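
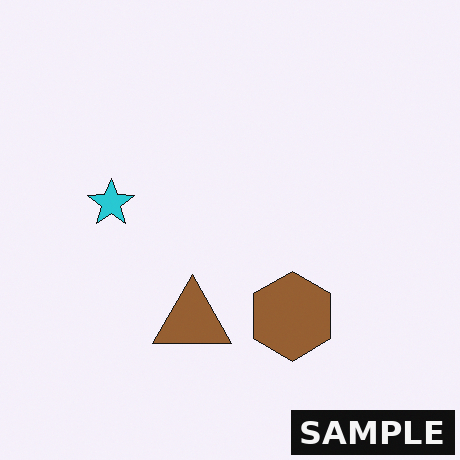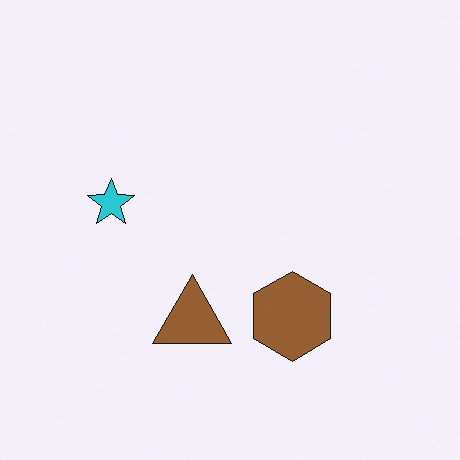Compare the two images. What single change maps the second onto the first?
The image was watermarked with the text "SAMPLE" in the lower-right corner.

A dark label reading "SAMPLE" appears in the lower-right corner.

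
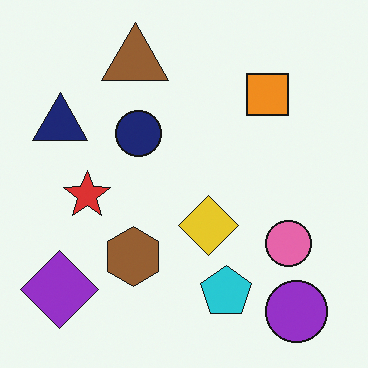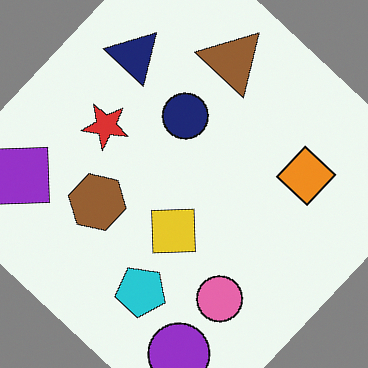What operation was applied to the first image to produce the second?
It was rotated clockwise by a large amount — several tens of degrees.

Every shape is tilted by the same angle and the image corners show triangular fill wedges — a whole-image rotation by a non-right angle.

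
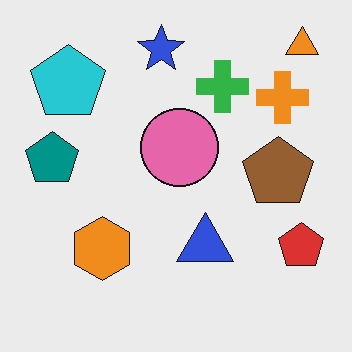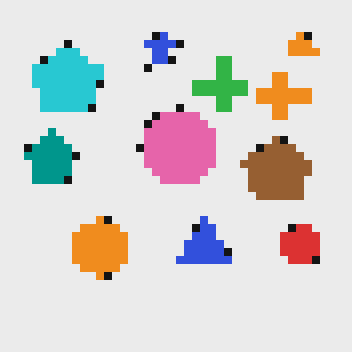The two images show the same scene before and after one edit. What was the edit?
Moderately pixelated.

Shapes are reduced to large square blocks; fine edges and outlines are lost — a downscale-then-upscale (mosaic) effect.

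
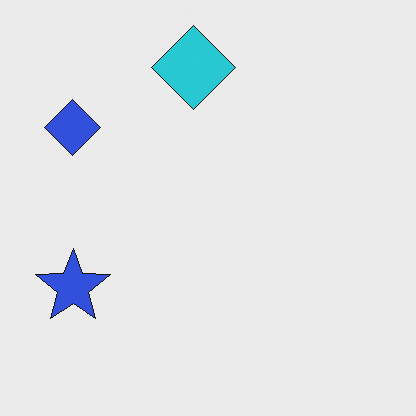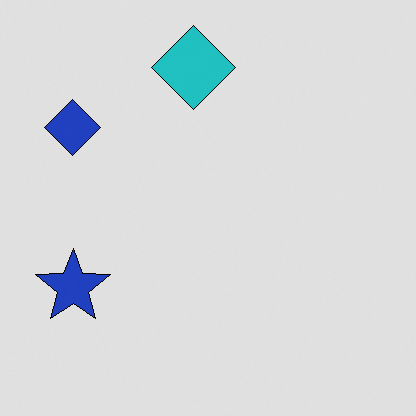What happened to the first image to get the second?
Moderately posterized.

Each flat color has snapped to a coarser quantized level — most visibly, the near-white background has dropped to a flat grey.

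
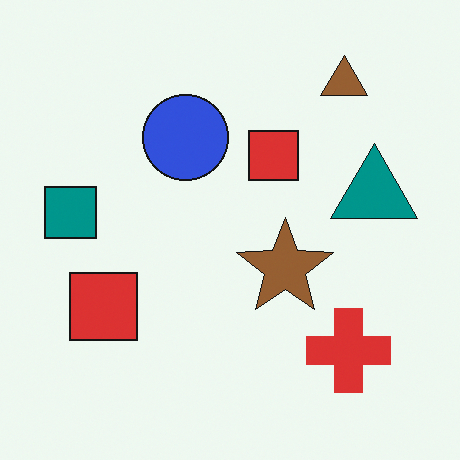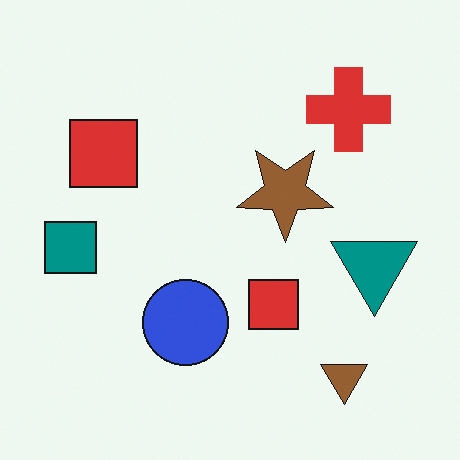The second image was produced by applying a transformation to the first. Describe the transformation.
This is the original image flipped vertically (top ↔ bottom).

The brown triangle is in the top-right of the first image and the bottom-right of the second — shapes on opposite sides of the horizontal midline have swapped in a mirror flip.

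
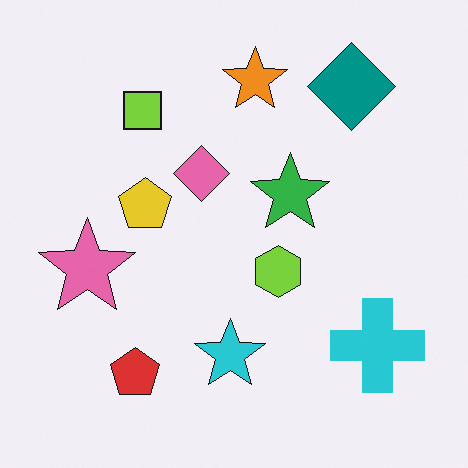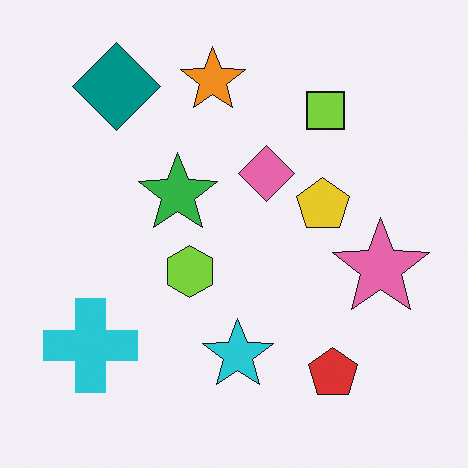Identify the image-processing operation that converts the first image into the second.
Flipped horizontally (left ↔ right).

The pink star is in the left of the first image and the right of the second — shapes on opposite sides of the vertical midline have swapped in a mirror flip.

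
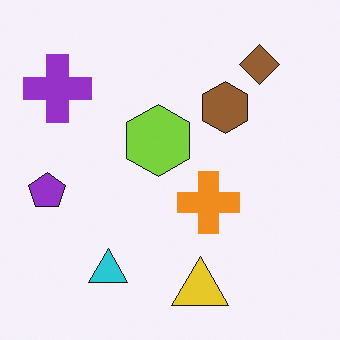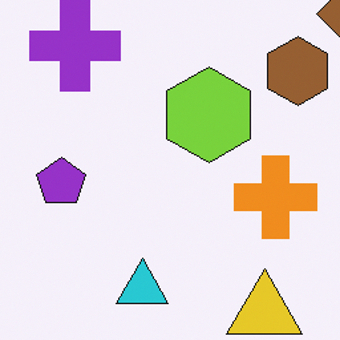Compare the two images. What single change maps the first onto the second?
It was cropped slightly and scaled back up.

The visible shapes are larger and the field of view is narrower; shapes near the original edges may be partly or wholly outside the frame — a crop-and-rescale.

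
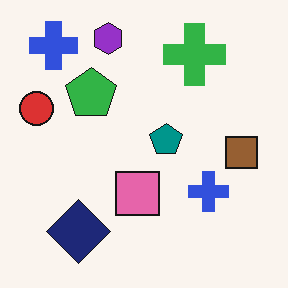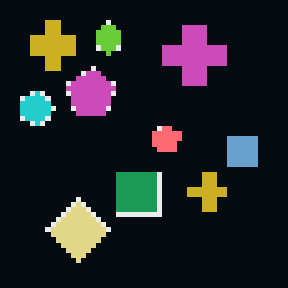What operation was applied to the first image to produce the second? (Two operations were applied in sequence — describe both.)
Lightly pixelated (a mild mosaic effect), then color-inverted (negative).

Shapes are reduced to large square blocks; fine edges and outlines are lost — a downscale-then-upscale (mosaic) effect. The light background has become dark and every shape's color is its complement — a photographic negative.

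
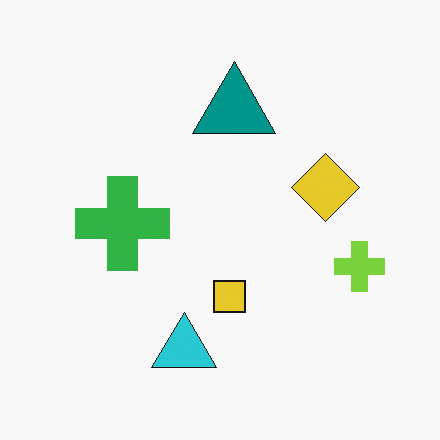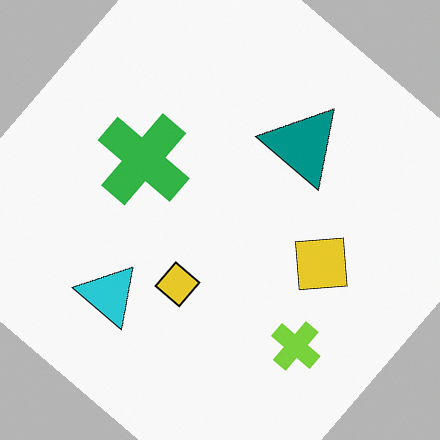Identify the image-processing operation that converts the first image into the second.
The second image is the first rotated clockwise by a large amount — several tens of degrees.

Every shape is tilted by the same angle and the image corners show triangular fill wedges — a whole-image rotation by a non-right angle.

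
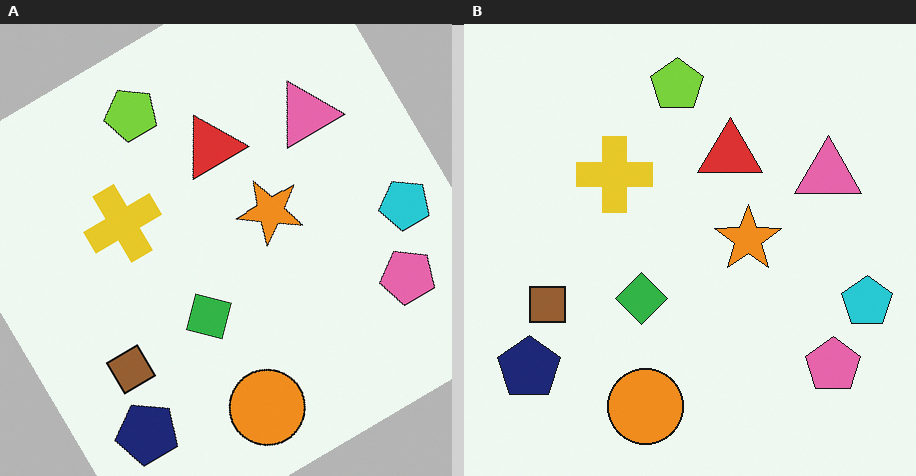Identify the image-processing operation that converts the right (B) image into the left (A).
Rotated counter-clockwise by a large amount — several tens of degrees.

Every shape is tilted by the same angle and the image corners show triangular fill wedges — a whole-image rotation by a non-right angle.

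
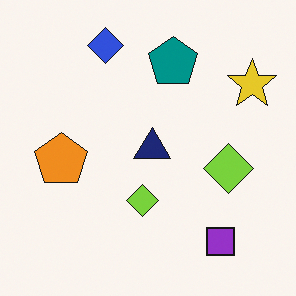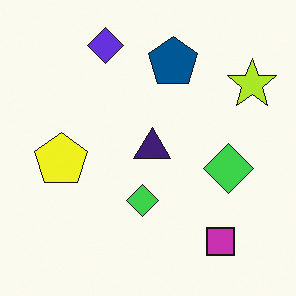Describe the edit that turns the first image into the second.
The second image is the first hue-shifted by a small amount.

Every shape's color has rotated by the same amount around the hue wheel — a uniform hue shift.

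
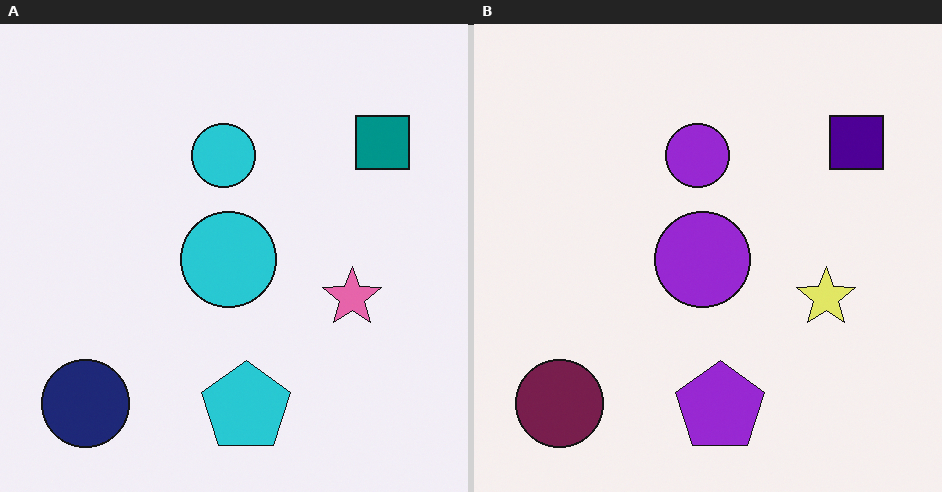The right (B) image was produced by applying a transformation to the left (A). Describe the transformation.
It was hue-shifted noticeably.

Every shape's color has rotated by the same amount around the hue wheel — a uniform hue shift.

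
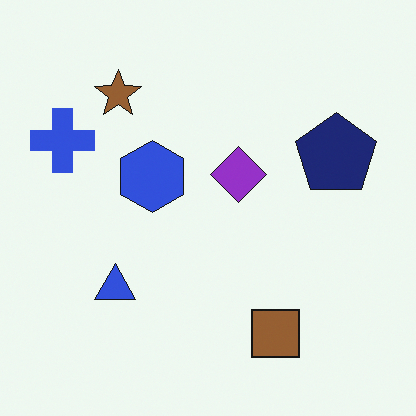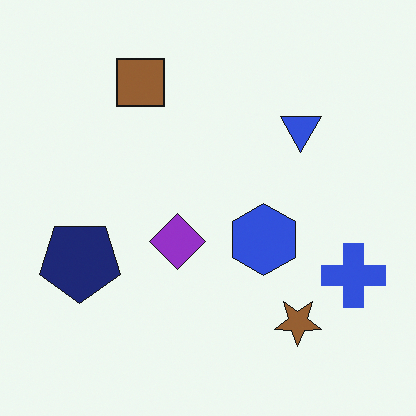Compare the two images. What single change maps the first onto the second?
The second image is the first rotated 180°.

The blue cross sits in the left of the first image and the right of the second — consistent with a whole-image 180° rotation.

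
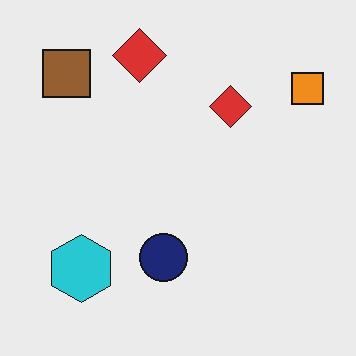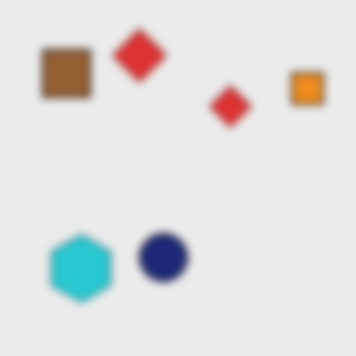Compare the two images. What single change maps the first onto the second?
The transformation is: noticeably gaussian-blurred.

Shape edges and outlines are uniformly softened across the whole image.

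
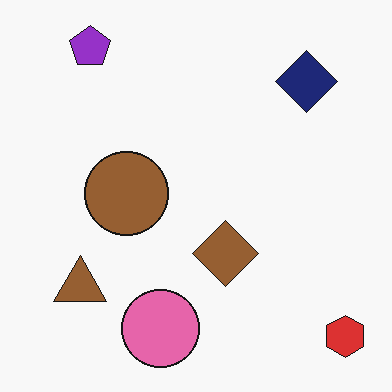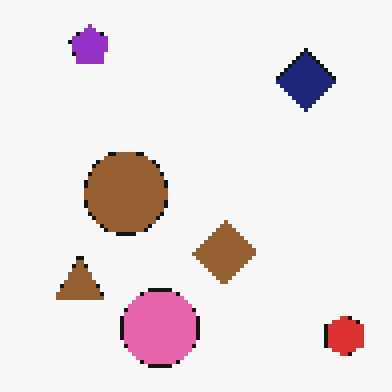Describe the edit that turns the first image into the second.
The transformation is: lightly pixelated (a mild mosaic effect).

Shapes are reduced to large square blocks; fine edges and outlines are lost — a downscale-then-upscale (mosaic) effect.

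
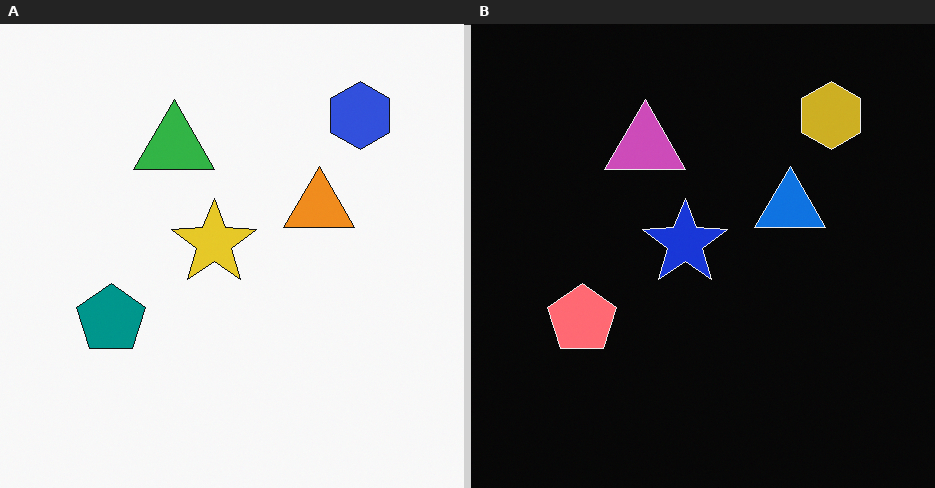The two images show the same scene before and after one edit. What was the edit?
The image was color-inverted (negative).

The light background has become dark and every shape's color is its complement — a photographic negative.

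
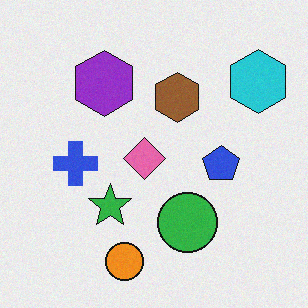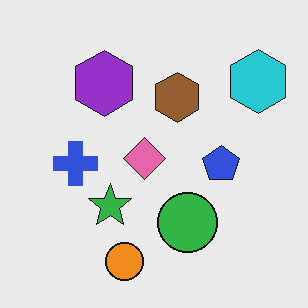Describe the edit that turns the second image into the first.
The first image is the second degraded with a light layer of grain.

Random speckle covers the whole image, including the flat background.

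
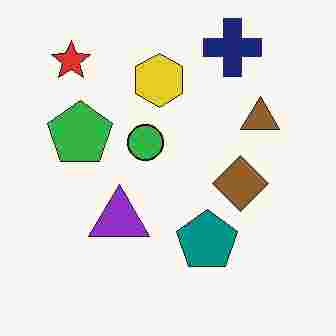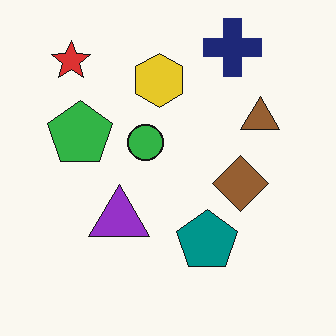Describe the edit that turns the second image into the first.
The image was heavily JPEG-compressed with obvious blocking artifacts.

Blocky 8×8 compression artifacts appear around shape edges and the flat background shows ringing — characteristic JPEG degradation.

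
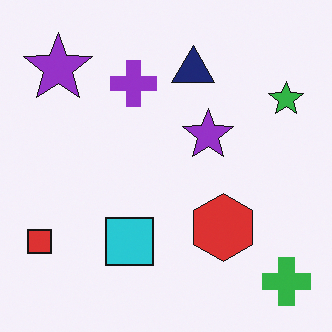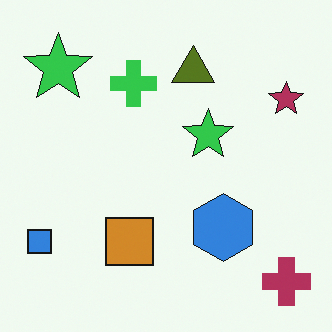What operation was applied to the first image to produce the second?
The image was hue-shifted by a large amount.

Every shape's color has rotated by the same amount around the hue wheel — a uniform hue shift.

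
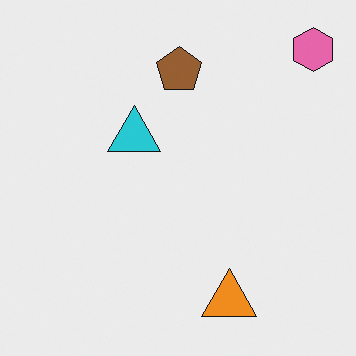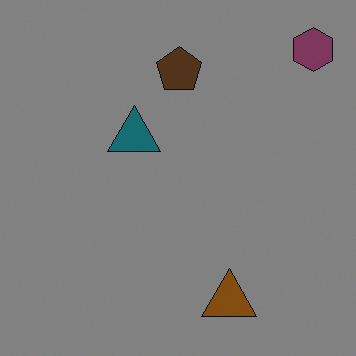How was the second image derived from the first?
The transformation is: noticeably darkened.

Every pixel — background and shapes alike — is uniformly darkened.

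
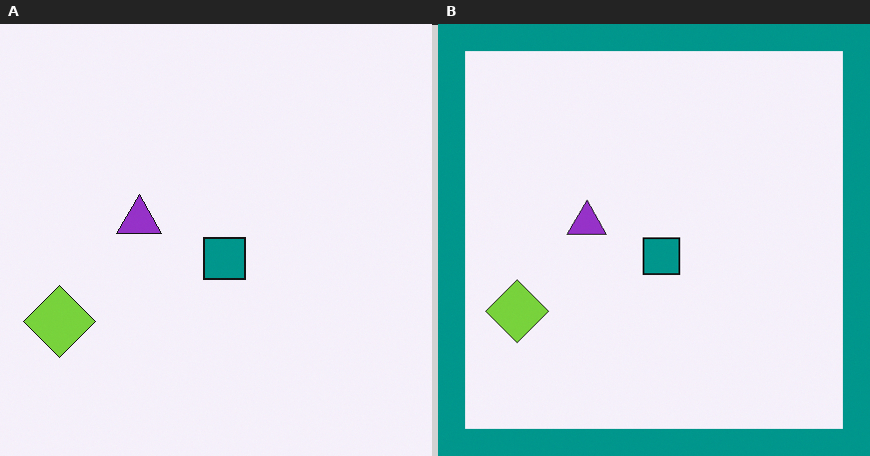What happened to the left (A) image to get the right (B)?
It was framed with a teal border.

A solid teal frame runs around the edge of the right (B) image, with the content slightly shrunk inside it.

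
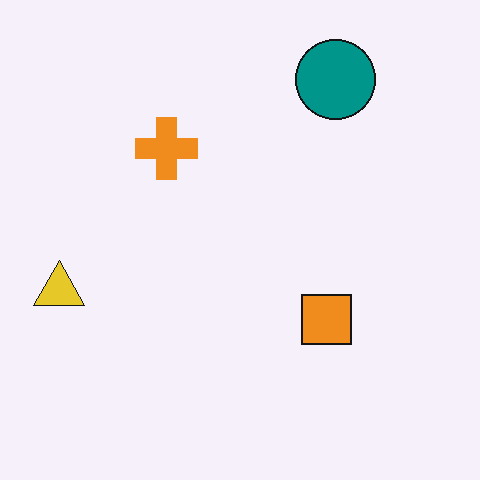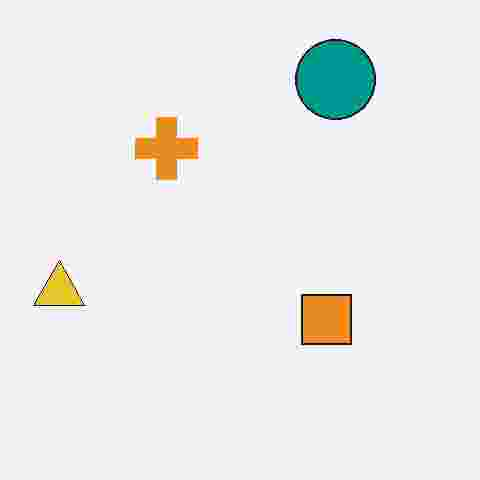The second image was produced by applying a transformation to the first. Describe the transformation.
The second image is the first heavily JPEG-compressed with obvious blocking artifacts.

Blocky 8×8 compression artifacts appear around shape edges and the flat background shows ringing — characteristic JPEG degradation.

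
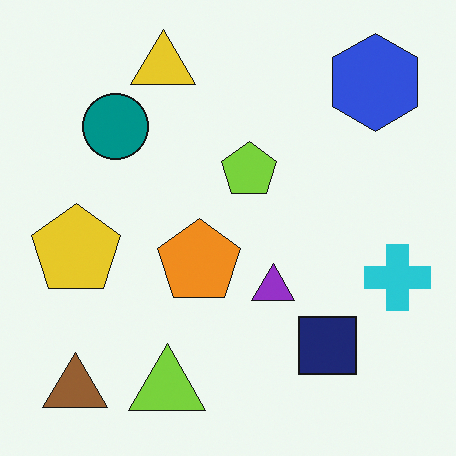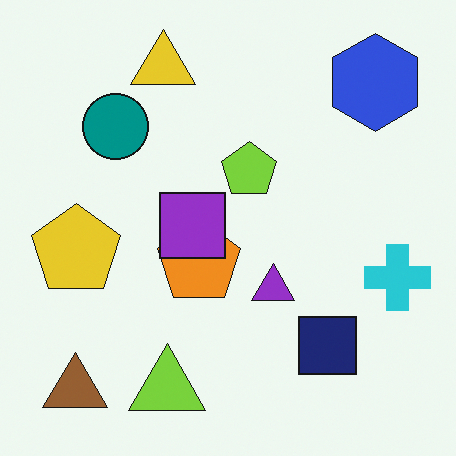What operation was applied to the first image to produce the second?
The transformation is: overlaid with an additional purple square.

A purple square appears in the second image that is absent from the first.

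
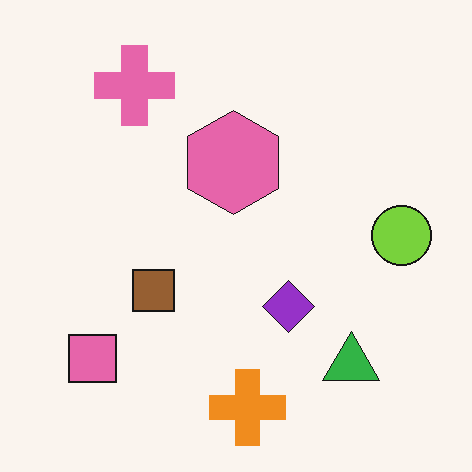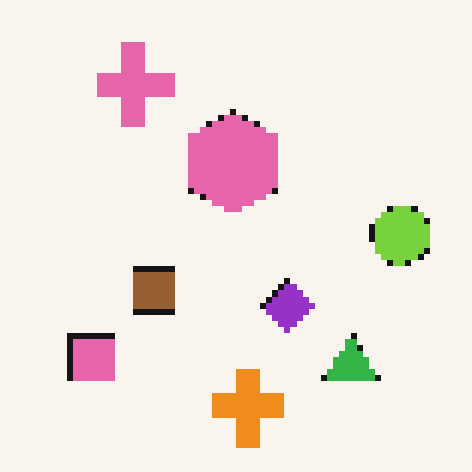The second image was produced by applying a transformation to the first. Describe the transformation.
The transformation is: moderately pixelated.

Shapes are reduced to large square blocks; fine edges and outlines are lost — a downscale-then-upscale (mosaic) effect.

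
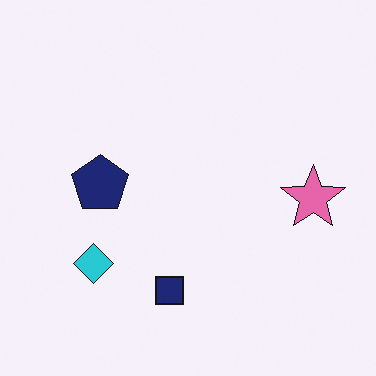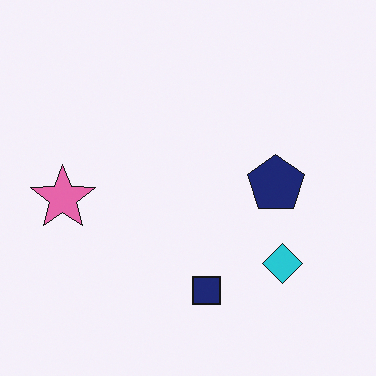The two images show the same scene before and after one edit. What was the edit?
This is the original image flipped horizontally (left ↔ right).

The pink star is in the right of the first image and the left of the second — shapes on opposite sides of the vertical midline have swapped in a mirror flip.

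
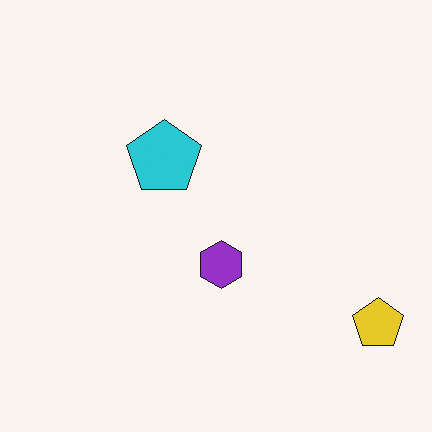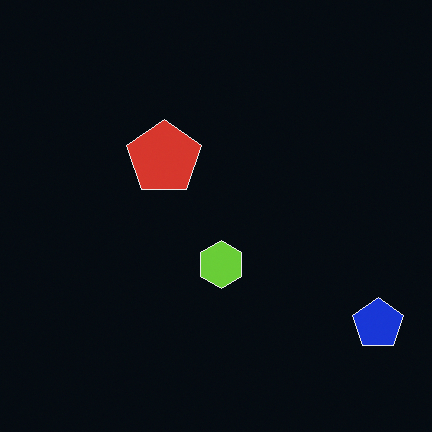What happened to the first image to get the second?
The second image is the first color-inverted (negative).

The light background has become dark and every shape's color is its complement — a photographic negative.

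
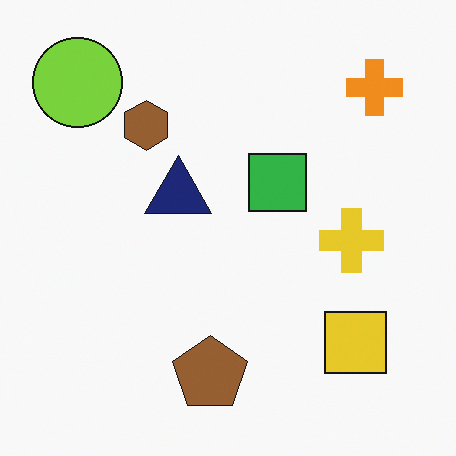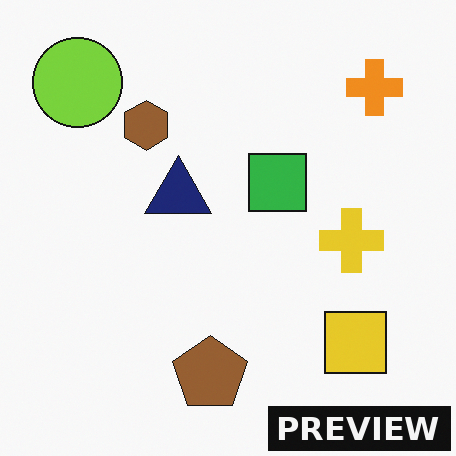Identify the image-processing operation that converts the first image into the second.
The second image is the first watermarked with the text "PREVIEW" in the lower-right corner.

A dark label reading "PREVIEW" appears in the lower-right corner.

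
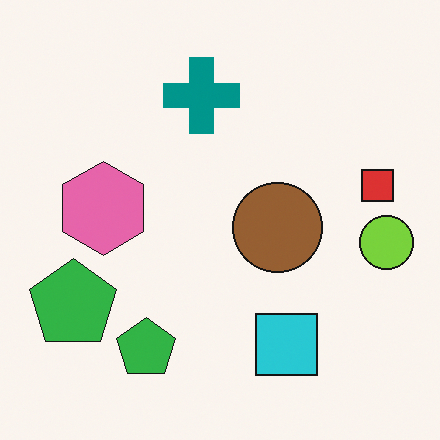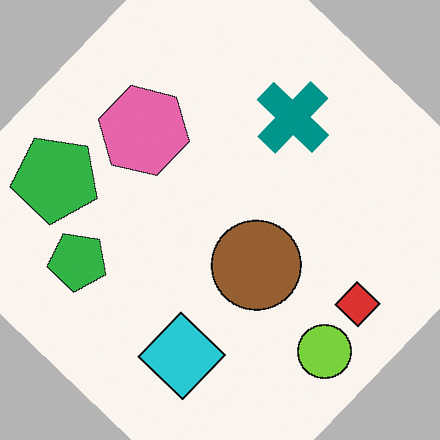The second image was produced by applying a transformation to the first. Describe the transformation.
It was rotated clockwise by a large amount — several tens of degrees.

Every shape is tilted by the same angle and the image corners show triangular fill wedges — a whole-image rotation by a non-right angle.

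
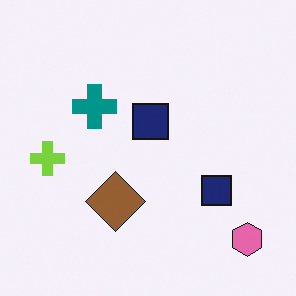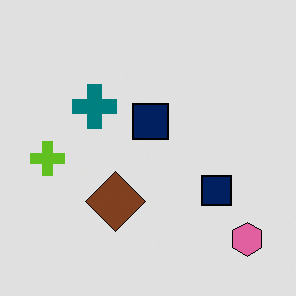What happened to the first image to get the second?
It was posterized to a reduced palette.

Each flat color has snapped to a coarser quantized level — most visibly, the near-white background has dropped to a flat grey.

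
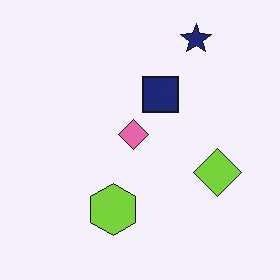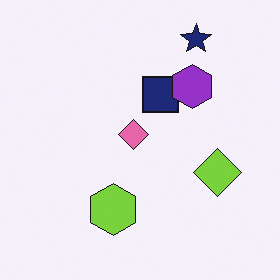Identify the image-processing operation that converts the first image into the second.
Overlaid with an additional purple hexagon.

A purple hexagon appears in the second image that is absent from the first.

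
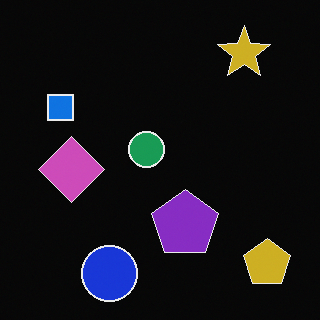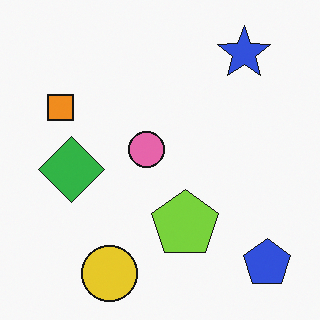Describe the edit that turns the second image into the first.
This is the original image color-inverted (negative).

The light background has become dark and every shape's color is its complement — a photographic negative.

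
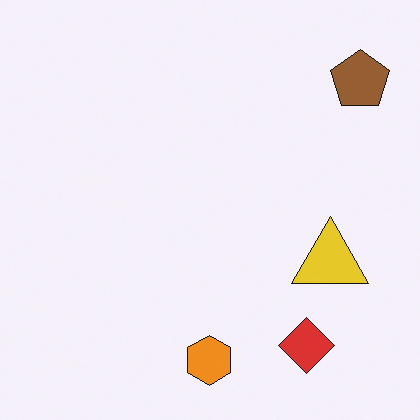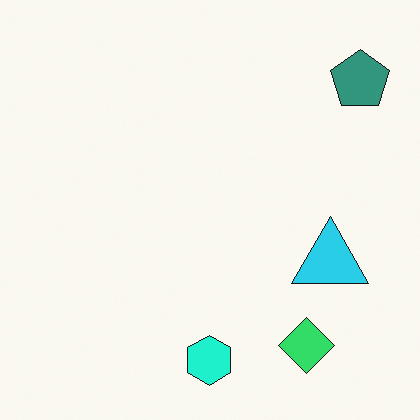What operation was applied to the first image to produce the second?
Hue-shifted through roughly a third of the color wheel.

Every shape's color has rotated by the same amount around the hue wheel — a uniform hue shift.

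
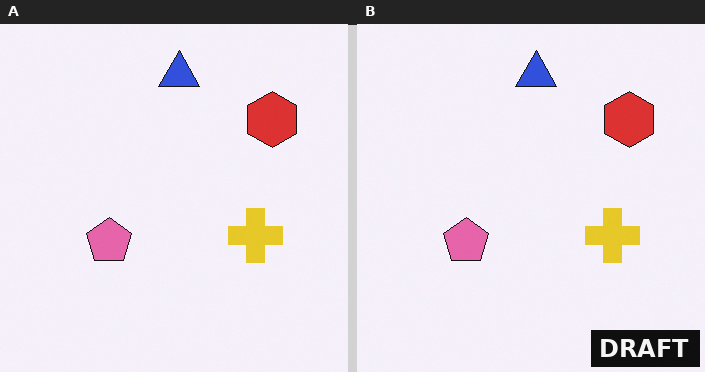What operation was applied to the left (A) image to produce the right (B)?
The image was watermarked with the text "DRAFT" in the lower-right corner.

A dark label reading "DRAFT" appears in the lower-right corner.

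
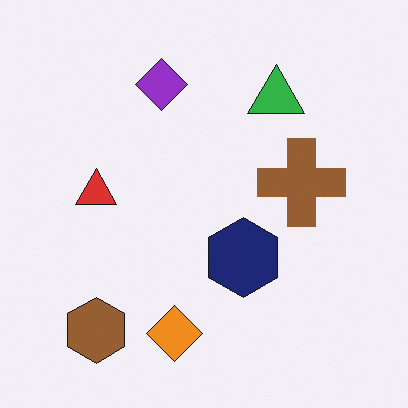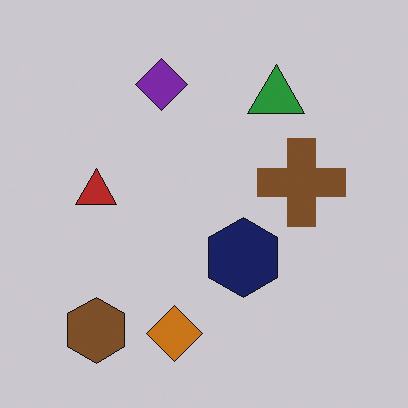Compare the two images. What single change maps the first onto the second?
This is the original image darkened a little.

Every pixel — background and shapes alike — is uniformly darkened.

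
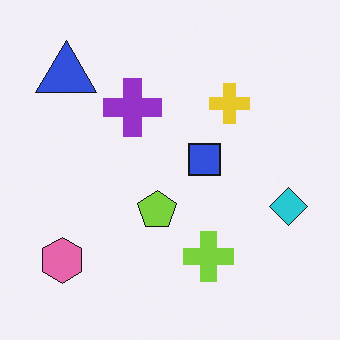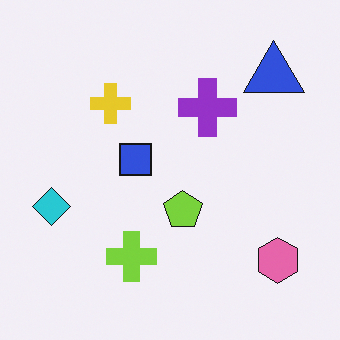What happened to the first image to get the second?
The transformation is: flipped horizontally (left ↔ right).

The cyan diamond is in the right of the first image and the left of the second — shapes on opposite sides of the vertical midline have swapped in a mirror flip.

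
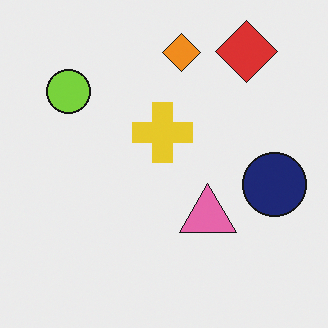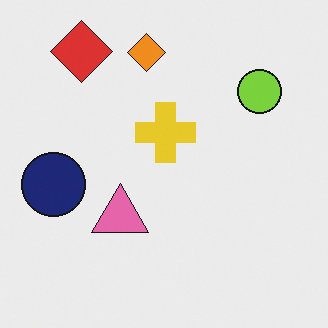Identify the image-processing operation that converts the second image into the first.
The first image is the second flipped horizontally (left ↔ right).

The navy circle is in the left of the second image and the right of the first — shapes on opposite sides of the vertical midline have swapped in a mirror flip.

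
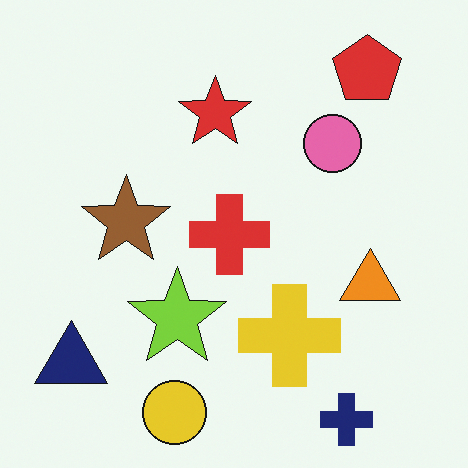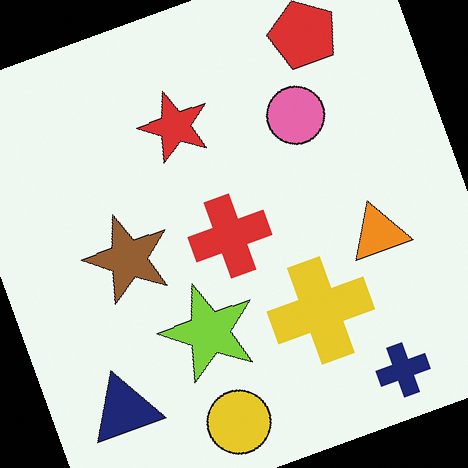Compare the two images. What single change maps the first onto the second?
The second image is the first rotated counter-clockwise by a moderate amount.

Every shape is tilted by the same angle and the image corners show triangular fill wedges — a whole-image rotation by a non-right angle.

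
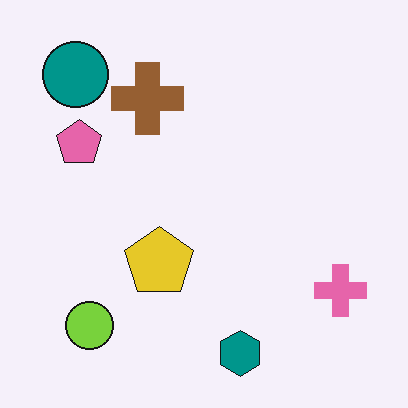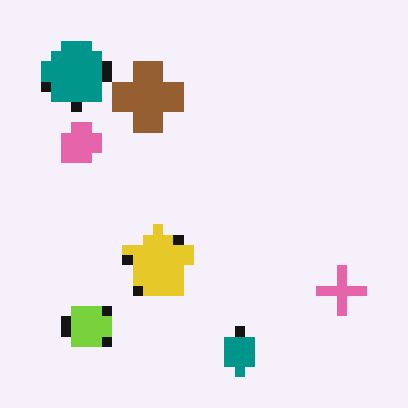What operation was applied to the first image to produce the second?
This is the original image heavily pixelated into large blocks.

Shapes are reduced to large square blocks; fine edges and outlines are lost — a downscale-then-upscale (mosaic) effect.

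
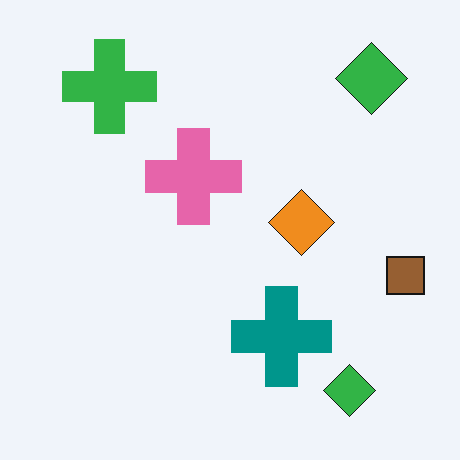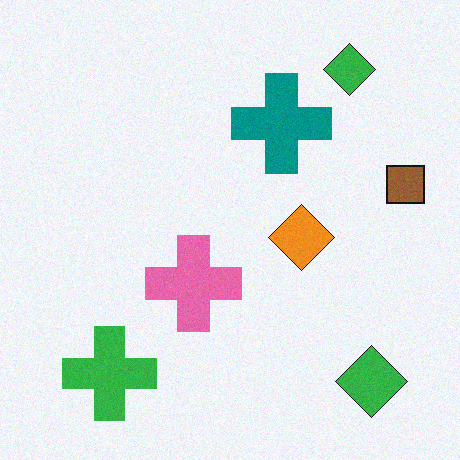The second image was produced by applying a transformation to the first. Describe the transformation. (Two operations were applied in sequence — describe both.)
The second image is the first flipped vertically (top ↔ bottom), then degraded with a light layer of grain.

The green cross is in the top-left of the first image and the bottom-left of the second — shapes on opposite sides of the horizontal midline have swapped in a mirror flip. Random speckle covers the whole image, including the flat background.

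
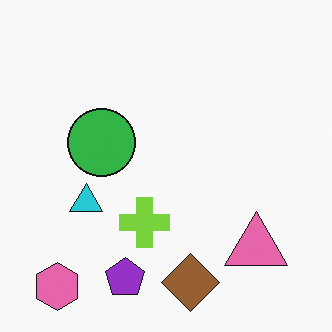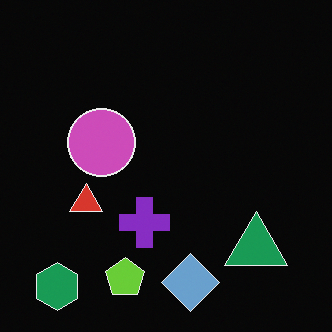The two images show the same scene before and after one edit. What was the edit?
The image was color-inverted (negative).

The light background has become dark and every shape's color is its complement — a photographic negative.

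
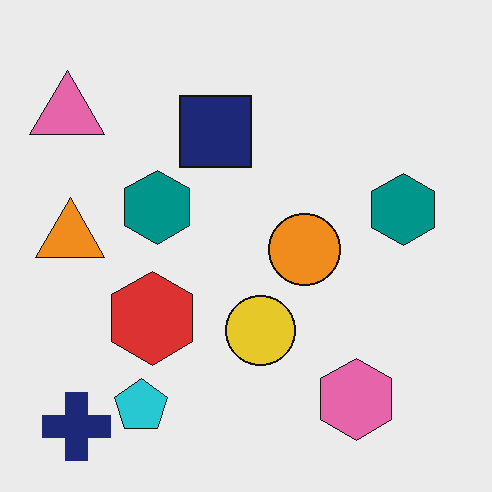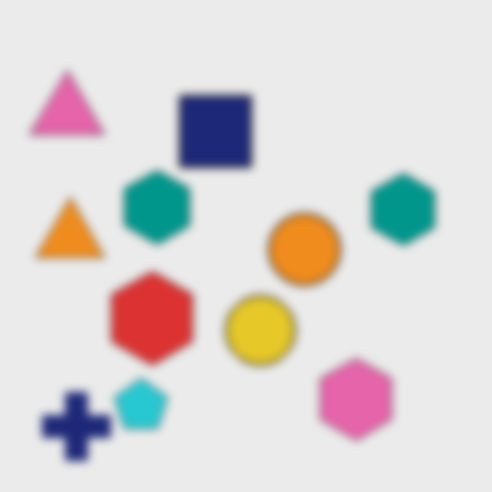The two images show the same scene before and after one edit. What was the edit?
The transformation is: moderately blurred.

Shape edges and outlines are uniformly softened across the whole image.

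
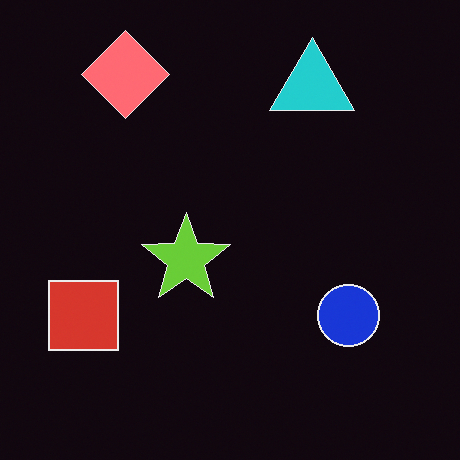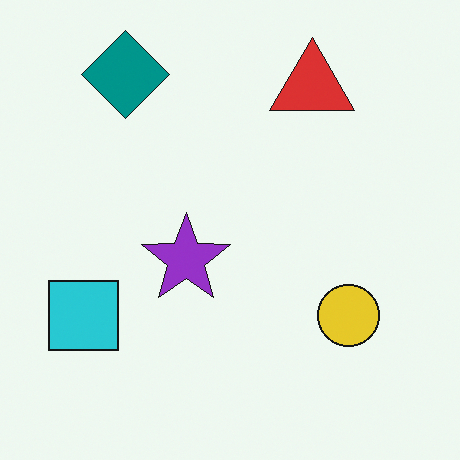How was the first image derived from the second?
The transformation is: color-inverted (negative).

The light background has become dark and every shape's color is its complement — a photographic negative.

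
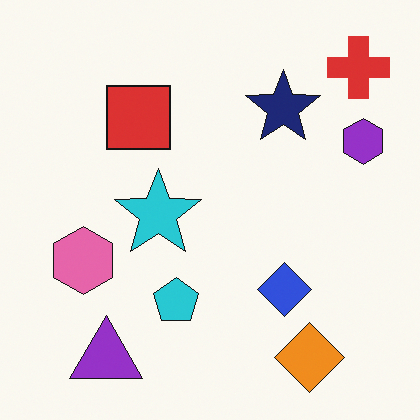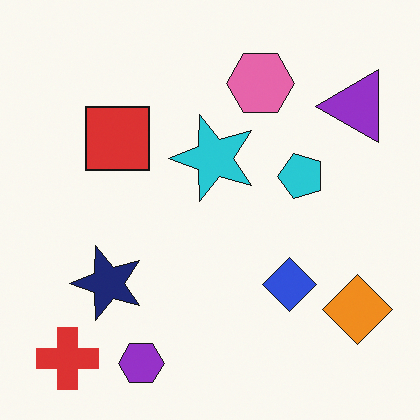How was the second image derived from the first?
The transformation is: transposed (reflected across the top-left ↔ bottom-right diagonal).

Shapes have swapped their row and column positions — what was in the top-right is now in the bottom-left — a diagonal reflection.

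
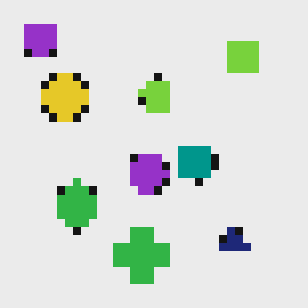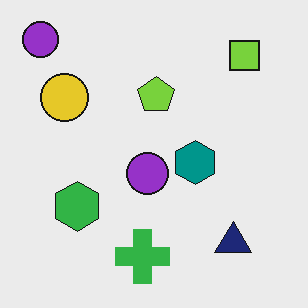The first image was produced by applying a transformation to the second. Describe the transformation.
The image was pixelated into visible square blocks.

Shapes are reduced to large square blocks; fine edges and outlines are lost — a downscale-then-upscale (mosaic) effect.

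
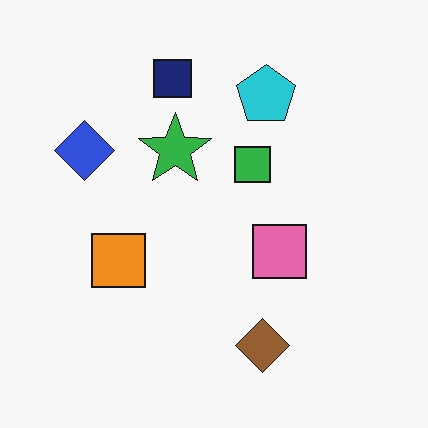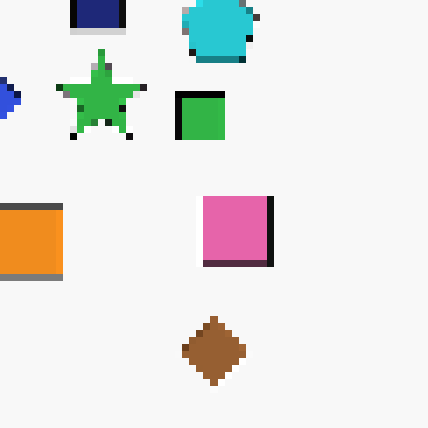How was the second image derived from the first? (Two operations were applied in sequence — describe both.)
This is the original image cropped to a modestly smaller region and rescaled, then moderately pixelated.

The visible shapes are larger and the field of view is narrower; shapes near the original edges may be partly or wholly outside the frame — a crop-and-rescale. Shapes are reduced to large square blocks; fine edges and outlines are lost — a downscale-then-upscale (mosaic) effect.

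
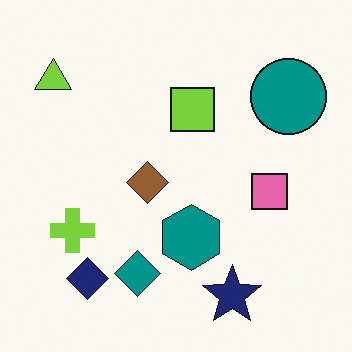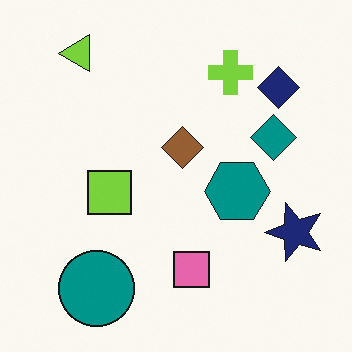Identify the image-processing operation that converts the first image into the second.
This is the original image transposed (reflected across the top-left ↔ bottom-right diagonal).

Shapes have swapped their row and column positions — what was in the top-right is now in the bottom-left — a diagonal reflection.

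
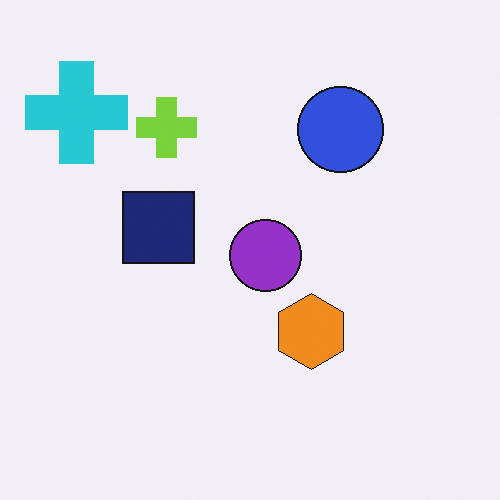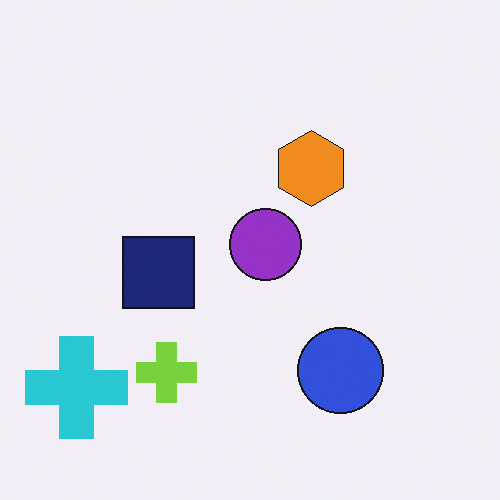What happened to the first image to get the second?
The second image is the first flipped vertically (top ↔ bottom).

The cyan cross is in the top-left of the first image and the bottom-left of the second — shapes on opposite sides of the horizontal midline have swapped in a mirror flip.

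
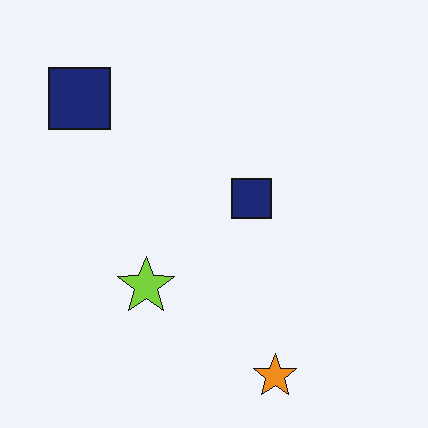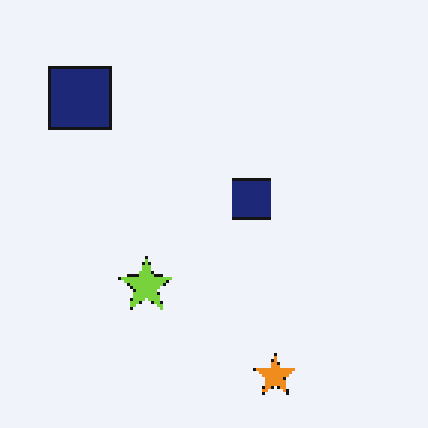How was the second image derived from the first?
This is the original image lightly pixelated (a mild mosaic effect).

Shapes are reduced to large square blocks; fine edges and outlines are lost — a downscale-then-upscale (mosaic) effect.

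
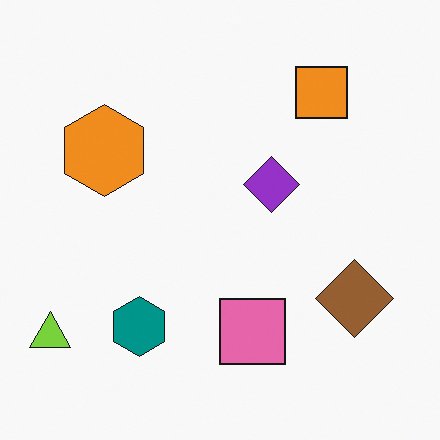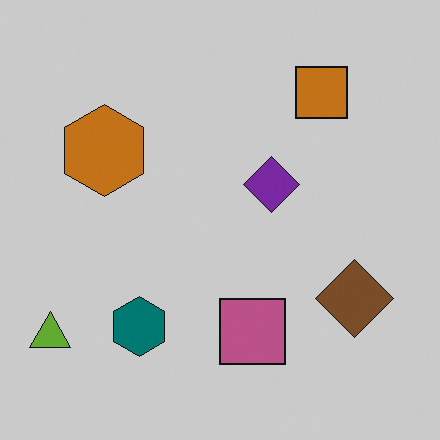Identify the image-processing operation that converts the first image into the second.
This is the original image darkened a little.

Every pixel — background and shapes alike — is uniformly darkened.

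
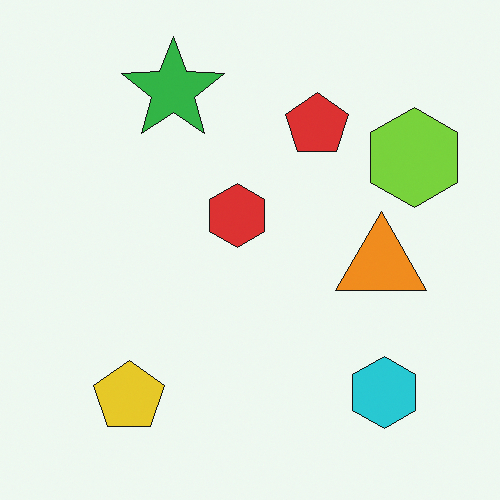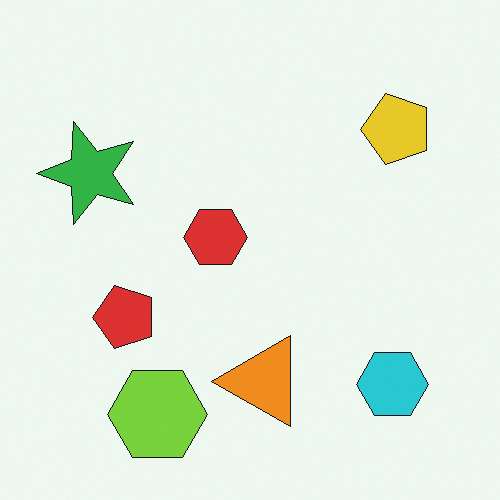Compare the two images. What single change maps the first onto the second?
It was transposed (reflected across the top-left ↔ bottom-right diagonal).

Shapes have swapped their row and column positions — what was in the top-right is now in the bottom-left — a diagonal reflection.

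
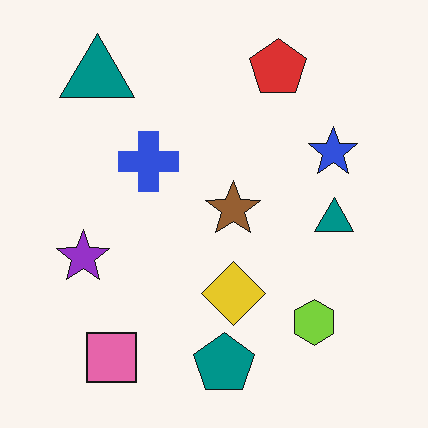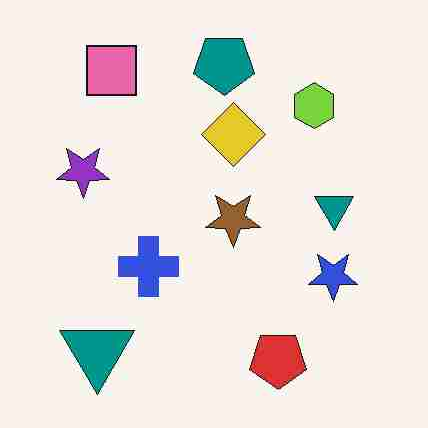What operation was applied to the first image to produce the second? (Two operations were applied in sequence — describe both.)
This is the original image heavily JPEG-compressed with obvious blocking artifacts, then flipped vertically (top ↔ bottom).

Blocky 8×8 compression artifacts appear around shape edges and the flat background shows ringing — characteristic JPEG degradation. The teal pentagon is in the bottom of the first image and the top of the second — shapes on opposite sides of the horizontal midline have swapped in a mirror flip.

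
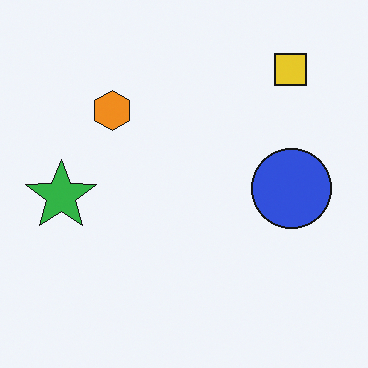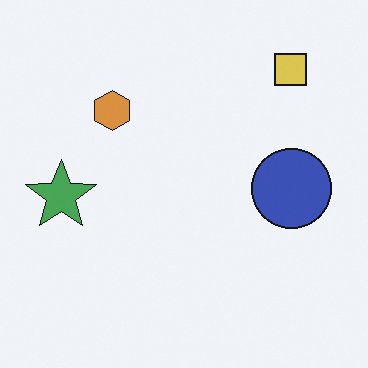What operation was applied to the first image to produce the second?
The second image is the first slightly desaturated.

All colors are more muted and greyish — a global saturation change.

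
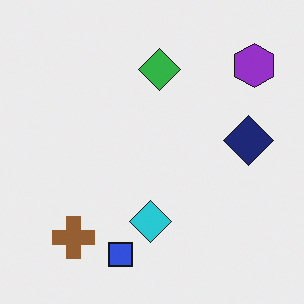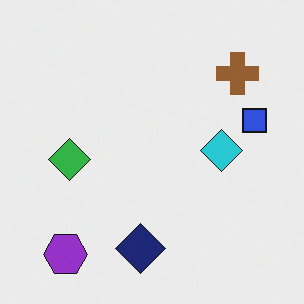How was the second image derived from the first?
The second image is the first transposed (reflected across the top-left ↔ bottom-right diagonal).

Shapes have swapped their row and column positions — what was in the top-right is now in the bottom-left — a diagonal reflection.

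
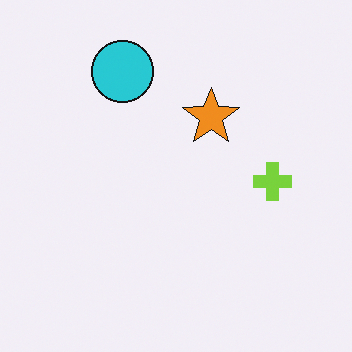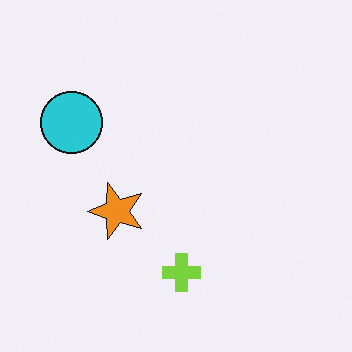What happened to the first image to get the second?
It was transposed (reflected across the top-left ↔ bottom-right diagonal).

Shapes have swapped their row and column positions — what was in the top-right is now in the bottom-left — a diagonal reflection.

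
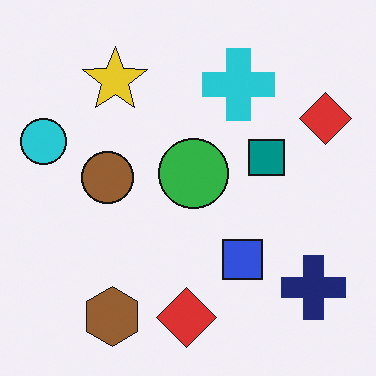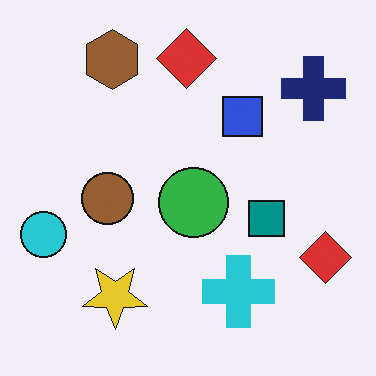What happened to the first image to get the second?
It was flipped vertically (top ↔ bottom).

The brown hexagon is in the bottom-left of the first image and the top-left of the second — shapes on opposite sides of the horizontal midline have swapped in a mirror flip.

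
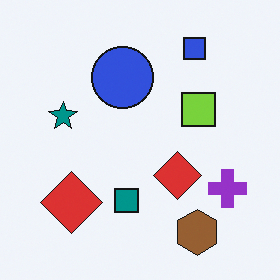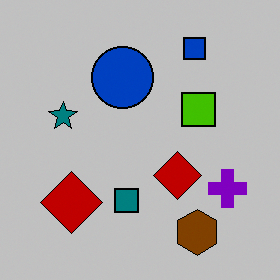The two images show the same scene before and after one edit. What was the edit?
The image was aggressively posterized.

Each flat color has snapped to a coarser quantized level — most visibly, the near-white background has dropped to a flat grey.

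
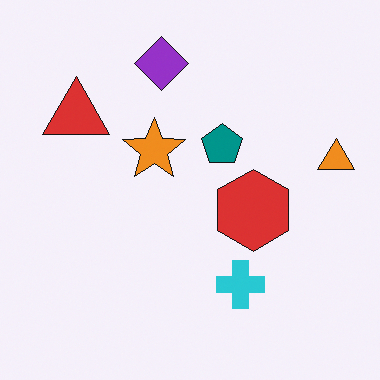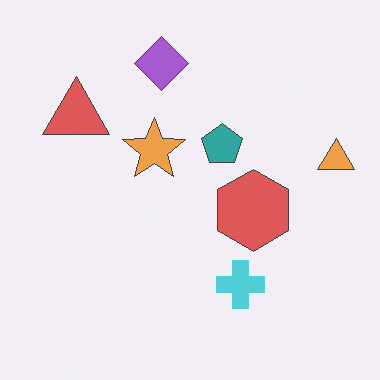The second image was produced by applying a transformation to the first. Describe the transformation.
It was given slightly reduced contrast.

Tones are pushed toward mid-grey across the whole image — a global contrast change.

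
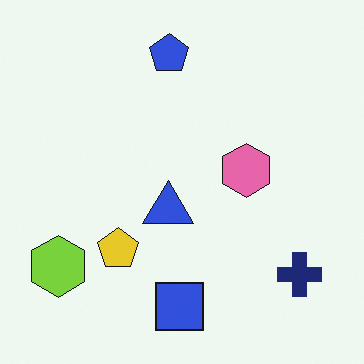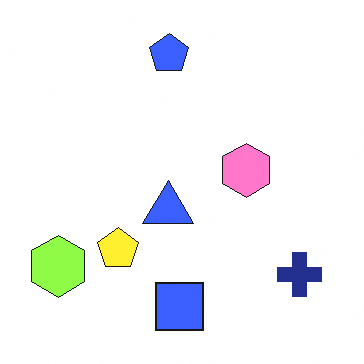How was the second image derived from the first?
This is the original image brightened a little.

Every pixel — background and shapes alike — is uniformly brightened.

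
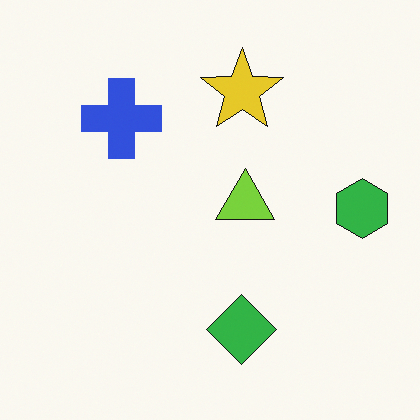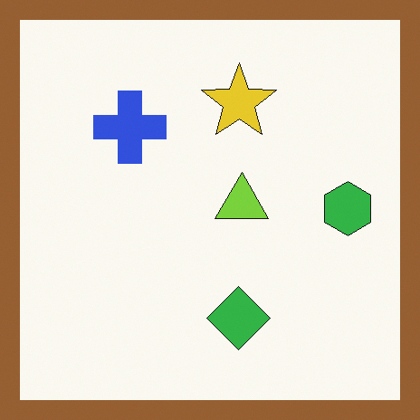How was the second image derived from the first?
Framed with a brown border.

A solid brown frame runs around the edge of the second image, with the content slightly shrunk inside it.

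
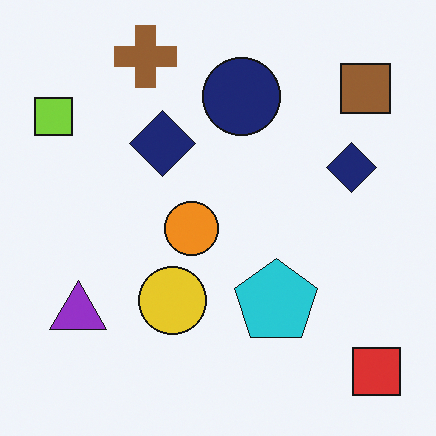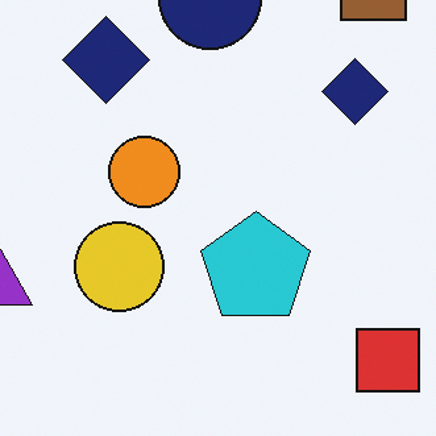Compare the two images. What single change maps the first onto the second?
The second image is the first cropped slightly and scaled back up.

The visible shapes are larger and the field of view is narrower; shapes near the original edges may be partly or wholly outside the frame — a crop-and-rescale.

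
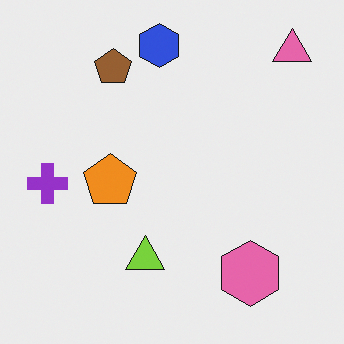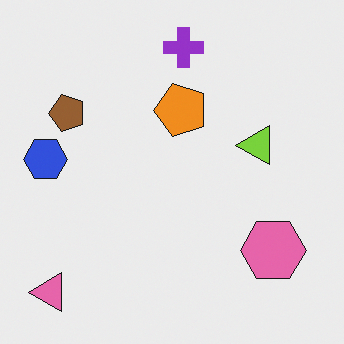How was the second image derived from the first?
The transformation is: transposed (reflected across the top-left ↔ bottom-right diagonal).

Shapes have swapped their row and column positions — what was in the top-right is now in the bottom-left — a diagonal reflection.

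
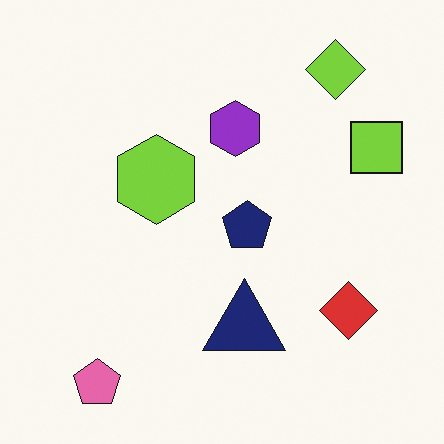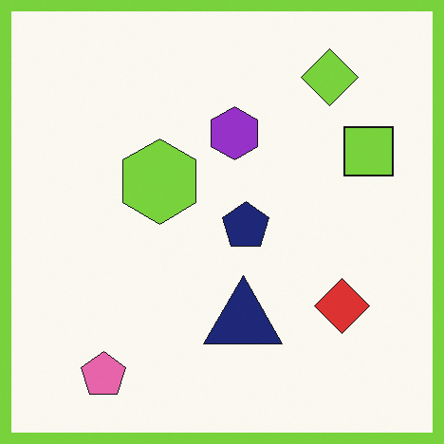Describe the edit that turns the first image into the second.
The second image is the first framed with a lime border.

A solid lime frame runs around the edge of the second image, with the content slightly shrunk inside it.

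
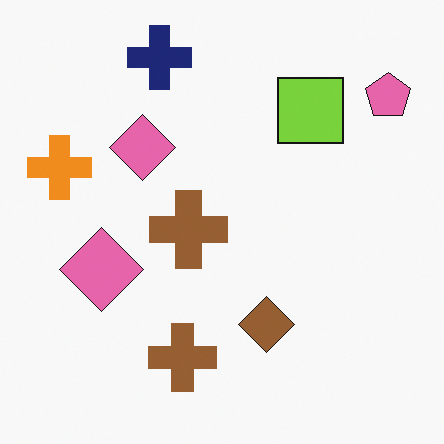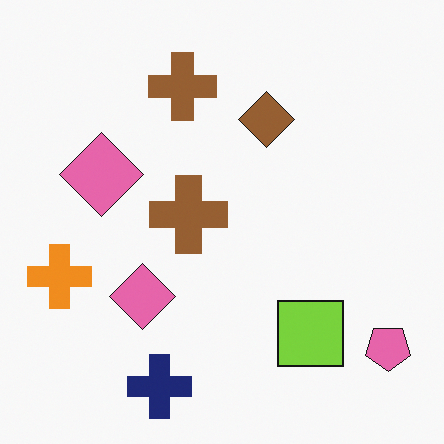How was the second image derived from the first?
It was flipped vertically (top ↔ bottom).

The navy cross is in the top of the first image and the bottom of the second — shapes on opposite sides of the horizontal midline have swapped in a mirror flip.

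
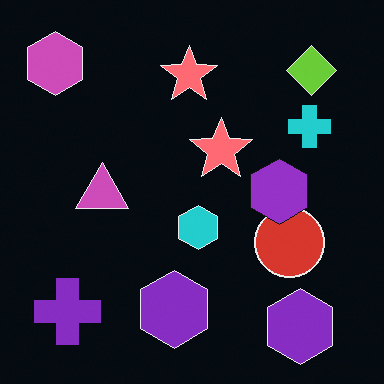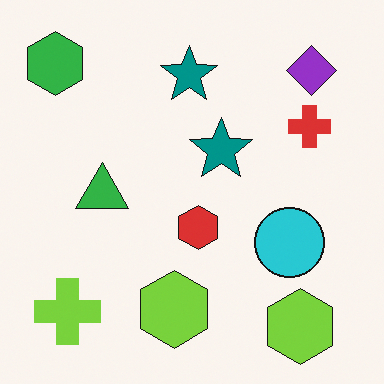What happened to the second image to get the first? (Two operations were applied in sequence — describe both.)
The first image is the second color-inverted (negative), then overlaid with an additional purple hexagon.

The light background has become dark and every shape's color is its complement — a photographic negative. A purple hexagon appears in the first image that is absent from the second.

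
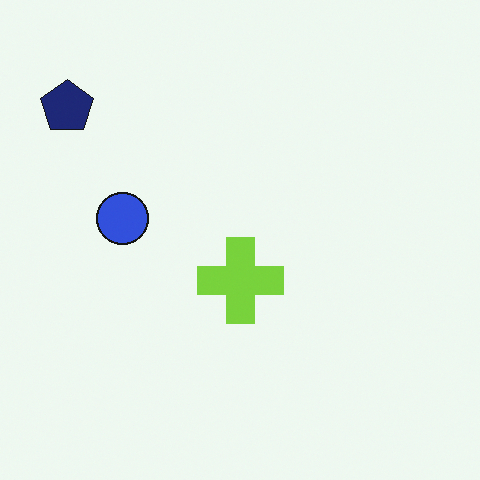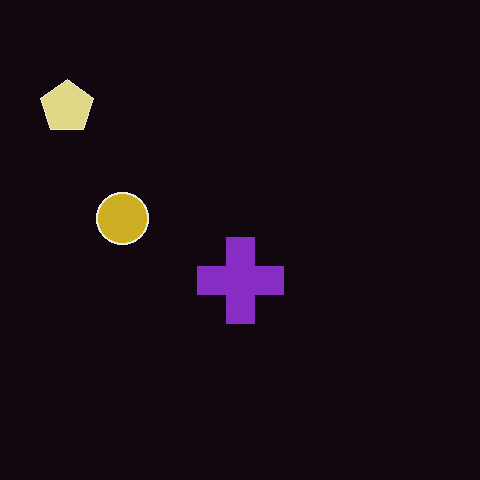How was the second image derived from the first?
It was color-inverted (negative).

The light background has become dark and every shape's color is its complement — a photographic negative.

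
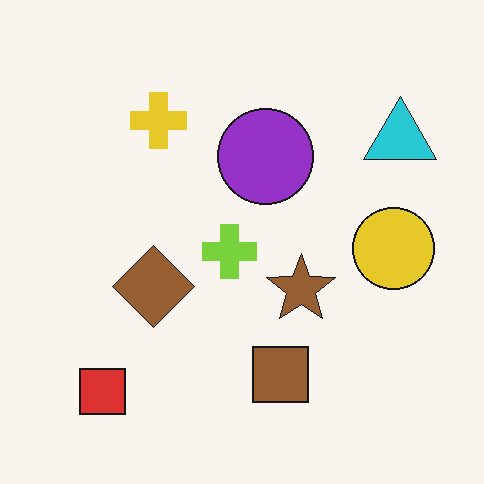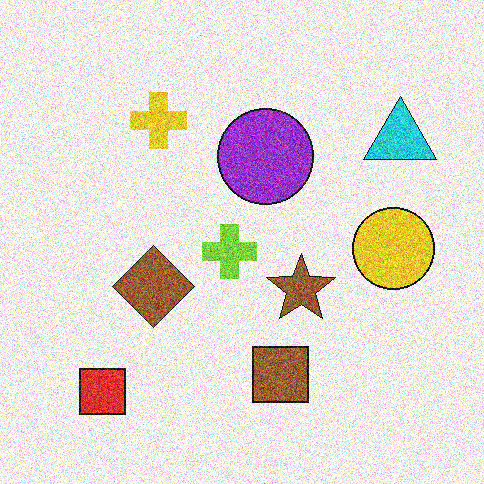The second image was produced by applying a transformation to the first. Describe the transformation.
It was degraded with strong gaussian noise.

Random speckle covers the whole image, including the flat background.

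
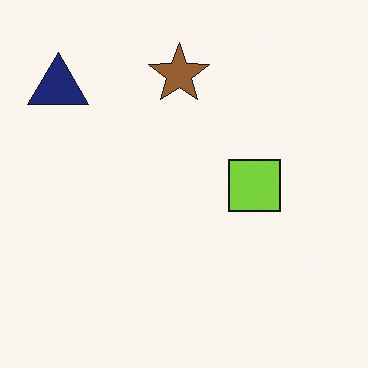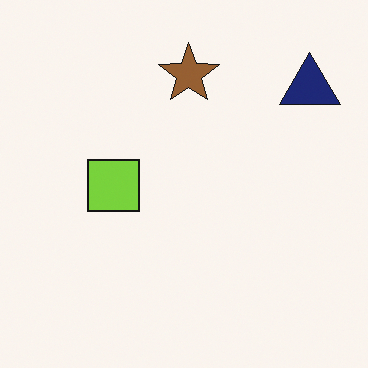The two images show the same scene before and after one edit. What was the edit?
It was flipped horizontally (left ↔ right).

The navy triangle is in the top-left of the first image and the top-right of the second — shapes on opposite sides of the vertical midline have swapped in a mirror flip.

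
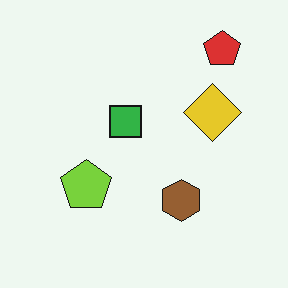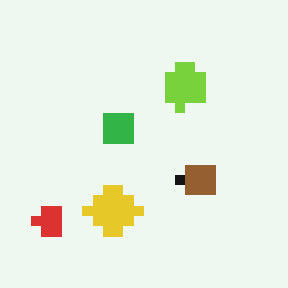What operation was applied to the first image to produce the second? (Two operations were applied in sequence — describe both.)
The image was heavily pixelated into large blocks, then transposed (reflected across the top-left ↔ bottom-right diagonal).

Shapes are reduced to large square blocks; fine edges and outlines are lost — a downscale-then-upscale (mosaic) effect. Shapes have swapped their row and column positions — what was in the top-right is now in the bottom-left — a diagonal reflection.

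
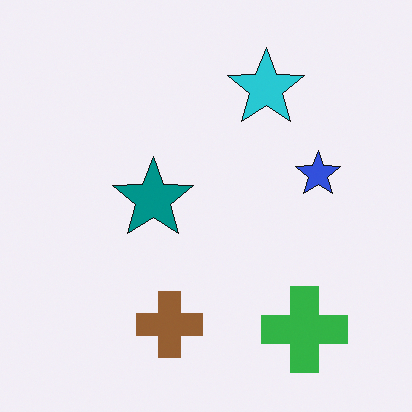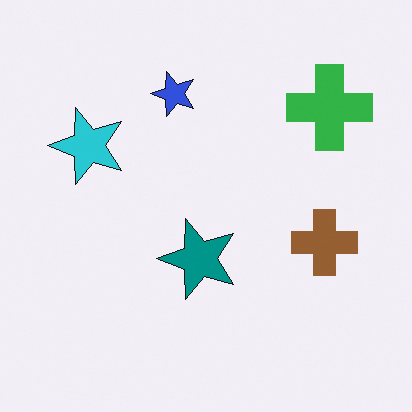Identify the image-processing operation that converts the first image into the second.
The second image is the first rotated 90° counter-clockwise.

The green cross sits in the bottom-right of the first image and the top-right of the second — consistent with a whole-image 90° counter-clockwise rotation.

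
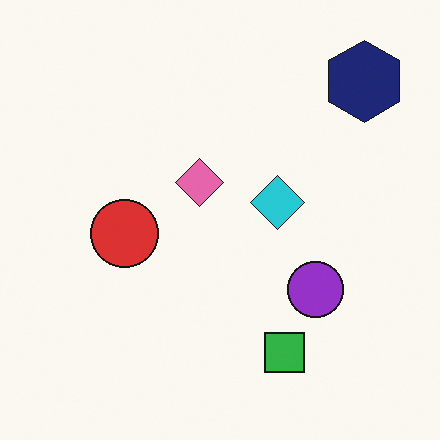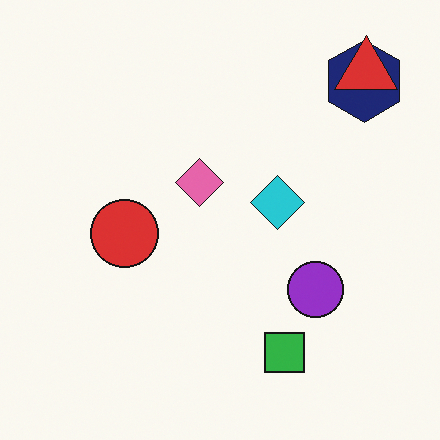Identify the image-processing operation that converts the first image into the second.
The image was overlaid with an additional red triangle.

A red triangle appears in the second image that is absent from the first.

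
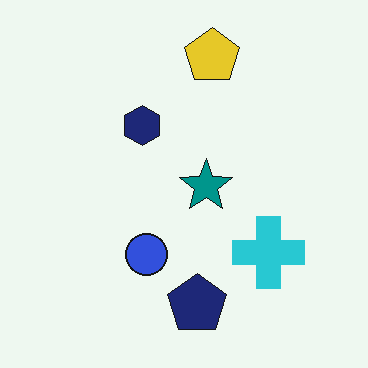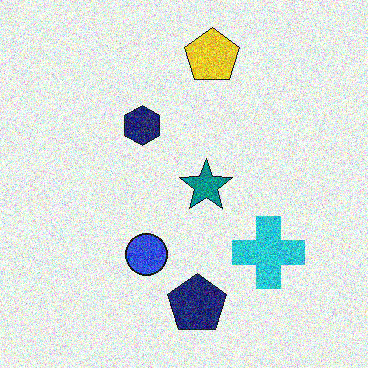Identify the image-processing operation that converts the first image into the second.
The image was degraded with heavy additive noise.

Random speckle covers the whole image, including the flat background.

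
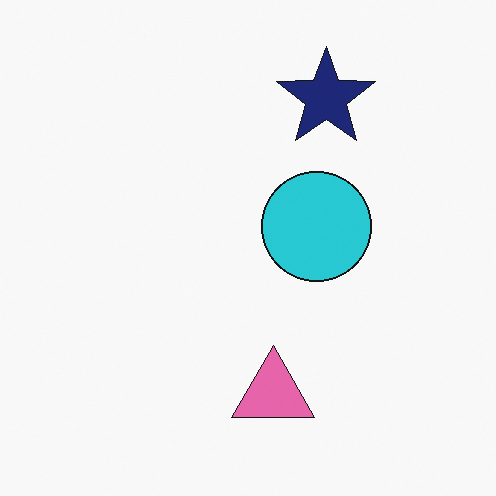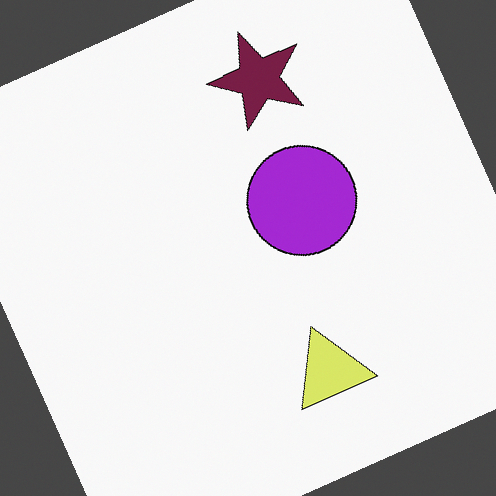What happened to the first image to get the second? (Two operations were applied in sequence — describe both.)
This is the original image hue-shifted noticeably, then rotated counter-clockwise by a clearly visible amount.

Every shape's color has rotated by the same amount around the hue wheel — a uniform hue shift. Every shape is tilted by the same angle and the image corners show triangular fill wedges — a whole-image rotation by a non-right angle.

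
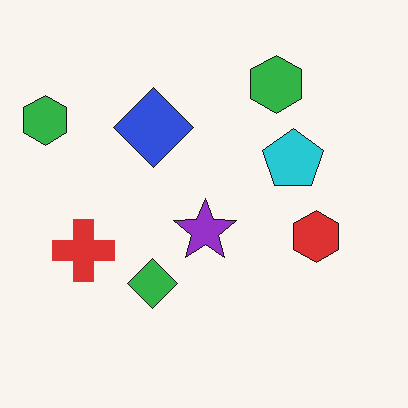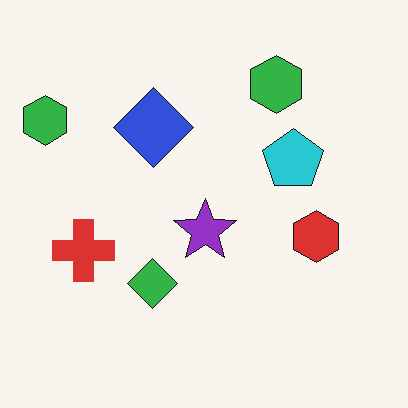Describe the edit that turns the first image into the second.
Given moderate JPEG compression.

Blocky 8×8 compression artifacts appear around shape edges and the flat background shows ringing — characteristic JPEG degradation.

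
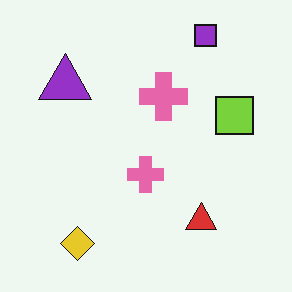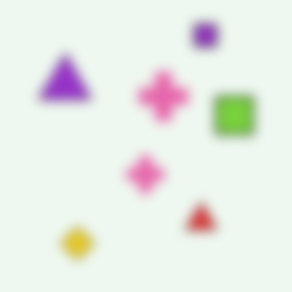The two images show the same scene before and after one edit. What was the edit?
The image was strongly gaussian-blurred.

Shape edges and outlines are uniformly softened across the whole image.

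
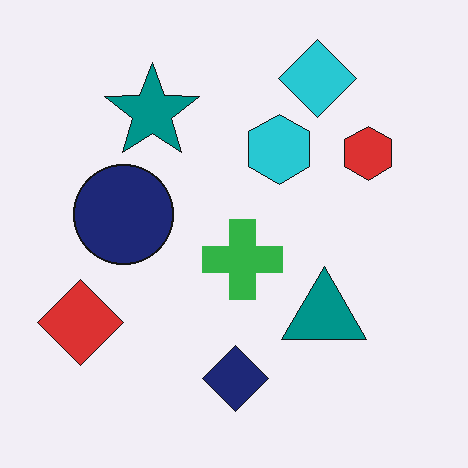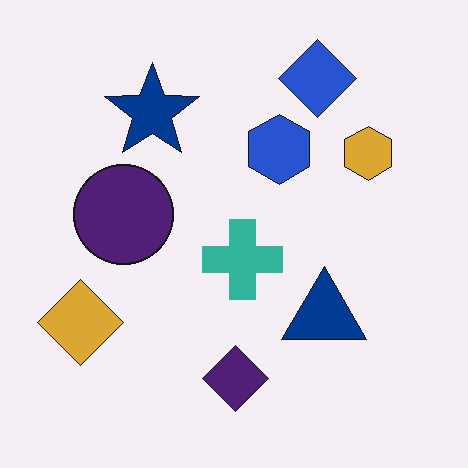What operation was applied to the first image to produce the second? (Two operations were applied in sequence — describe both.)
It was hue-shifted by a small amount, then given moderate JPEG compression.

Every shape's color has rotated by the same amount around the hue wheel — a uniform hue shift. Blocky 8×8 compression artifacts appear around shape edges and the flat background shows ringing — characteristic JPEG degradation.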